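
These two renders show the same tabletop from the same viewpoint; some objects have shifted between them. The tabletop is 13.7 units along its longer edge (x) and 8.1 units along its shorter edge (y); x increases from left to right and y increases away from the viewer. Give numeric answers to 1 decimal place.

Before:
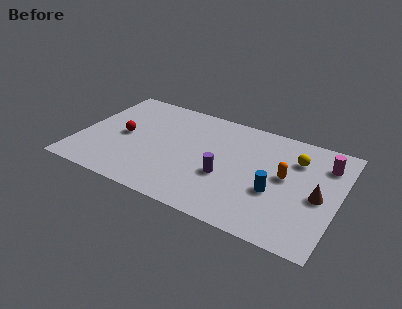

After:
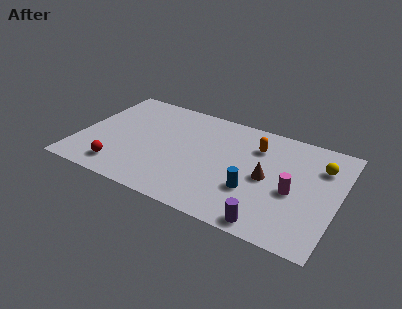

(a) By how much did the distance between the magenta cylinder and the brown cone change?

-1.0

They were about 2.5 units apart before and 1.5 after — 1.0 units closer together.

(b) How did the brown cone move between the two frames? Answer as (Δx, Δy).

(-2.7, 0.2)

From the two frames, the brown cone sits at roughly (12.7, 3.7) before and (10.0, 3.9) after.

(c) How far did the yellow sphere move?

1.3

The yellow sphere was near (11.3, 5.9) before and (12.6, 5.9) after, so it travelled √(1.3² + 0.0²) ≈ 1.3 units.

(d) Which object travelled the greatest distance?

the purple cylinder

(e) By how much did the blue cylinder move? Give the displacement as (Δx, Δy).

(-1.1, -0.4)

From the two frames, the blue cylinder sits at roughly (10.5, 3.1) before and (9.4, 2.7) after.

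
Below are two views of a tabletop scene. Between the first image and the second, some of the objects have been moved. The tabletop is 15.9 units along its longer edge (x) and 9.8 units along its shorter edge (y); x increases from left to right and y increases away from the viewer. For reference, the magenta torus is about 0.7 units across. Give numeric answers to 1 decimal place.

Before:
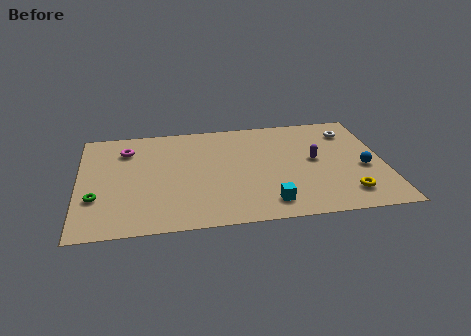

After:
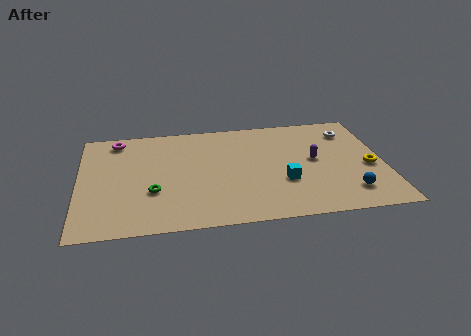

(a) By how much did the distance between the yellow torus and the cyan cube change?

+0.5

They were about 4.1 units apart before and 4.6 after — 0.5 units further apart.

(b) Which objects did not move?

the purple capsule and the white torus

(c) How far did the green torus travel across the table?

2.9

The green torus was near (0.9, 3.2) before and (3.8, 3.4) after, so it travelled √(2.9² + 0.2²) ≈ 2.9 units.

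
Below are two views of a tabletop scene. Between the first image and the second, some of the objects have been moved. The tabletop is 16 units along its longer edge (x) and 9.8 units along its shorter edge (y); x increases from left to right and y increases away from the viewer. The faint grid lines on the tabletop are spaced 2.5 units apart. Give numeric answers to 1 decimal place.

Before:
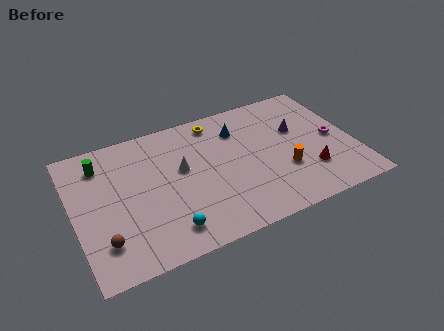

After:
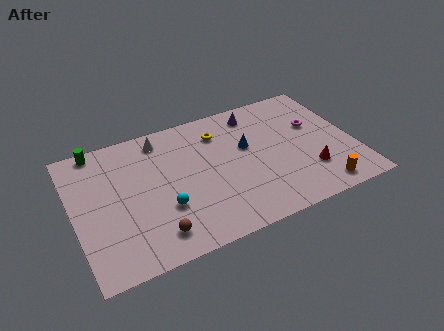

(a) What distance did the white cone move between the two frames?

2.8

From (6.2, 5.7) to (5.3, 8.4), the white cone covered √(0.9² + 2.7²) ≈ 2.8 units.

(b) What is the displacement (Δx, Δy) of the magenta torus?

(-0.9, 1.4)

From the two frames, the magenta torus sits at roughly (14.9, 4.7) before and (14.0, 6.1) after.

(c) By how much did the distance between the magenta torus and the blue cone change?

-1.9

Before: roughly 5.9 units apart; after: 4.0. That's 1.9 units closer together.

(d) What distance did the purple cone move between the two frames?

3.1

The purple cone was near (13.0, 6.1) before and (10.8, 8.3) after, so it travelled √(2.2² + 2.2²) ≈ 3.1 units.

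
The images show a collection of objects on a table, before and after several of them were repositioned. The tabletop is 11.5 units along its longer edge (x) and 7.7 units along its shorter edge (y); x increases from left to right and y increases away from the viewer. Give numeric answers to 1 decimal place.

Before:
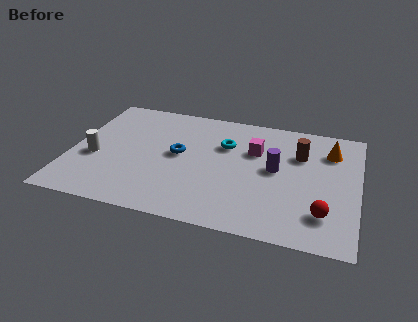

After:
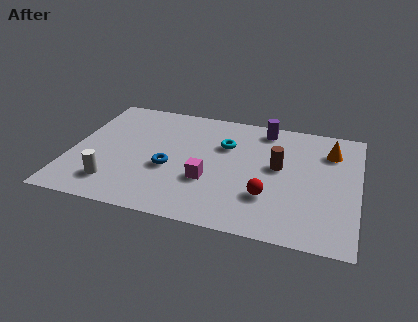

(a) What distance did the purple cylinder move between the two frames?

2.7

The purple cylinder moved from about (8.2, 4.1) to (7.6, 6.7), a distance of √(0.6² + 2.6²) ≈ 2.7.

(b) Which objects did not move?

the cyan torus and the orange cone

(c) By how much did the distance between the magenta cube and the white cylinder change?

-2.7

Before: roughly 6.6 units apart; after: 3.9. That's 2.7 units closer together.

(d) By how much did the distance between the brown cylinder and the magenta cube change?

+1.3

They were about 1.8 units apart before and 3.1 after — 1.3 units further apart.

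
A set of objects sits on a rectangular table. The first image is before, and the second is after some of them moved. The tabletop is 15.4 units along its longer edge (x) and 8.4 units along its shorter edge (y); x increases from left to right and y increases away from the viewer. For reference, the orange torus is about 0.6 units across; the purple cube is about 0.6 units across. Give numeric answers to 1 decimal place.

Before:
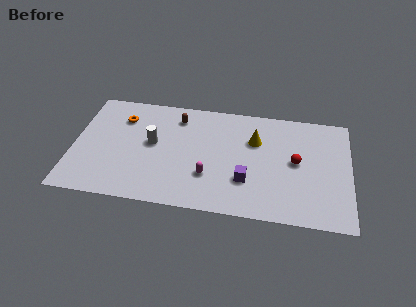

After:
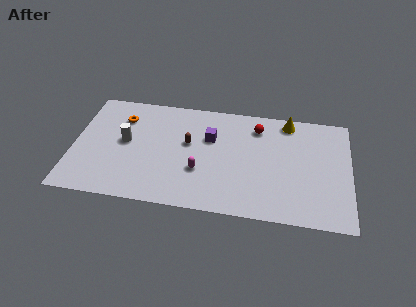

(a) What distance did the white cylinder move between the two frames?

1.5

The white cylinder moved from about (4.4, 4.6) to (2.9, 4.5), a distance of √(1.5² + 0.1²) ≈ 1.5.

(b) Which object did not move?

the orange torus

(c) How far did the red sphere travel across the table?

3.2

From (12.4, 4.4) to (10.2, 6.7), the red sphere covered √(2.2² + 2.3²) ≈ 3.2 units.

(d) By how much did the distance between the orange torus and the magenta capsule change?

-0.6

They were about 6.2 units apart before and 5.6 after — 0.6 units closer together.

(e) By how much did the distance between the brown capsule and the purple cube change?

-4.5

The distance was about 5.8 in the first image and 1.3 in the second, so they moved 4.5 units closer together.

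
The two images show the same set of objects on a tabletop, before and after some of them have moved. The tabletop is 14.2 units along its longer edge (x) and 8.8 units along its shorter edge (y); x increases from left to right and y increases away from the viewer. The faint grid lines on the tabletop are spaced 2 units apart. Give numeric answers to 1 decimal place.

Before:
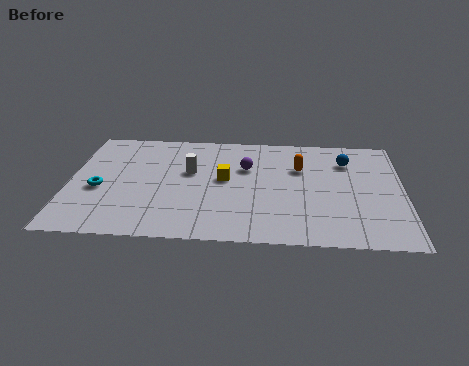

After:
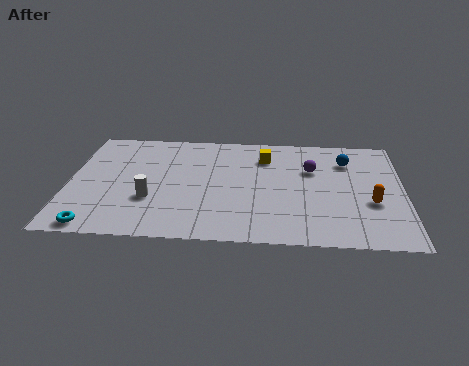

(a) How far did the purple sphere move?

2.8

From (7.5, 5.8) to (10.3, 5.8), the purple sphere covered √(2.8² + 0.0²) ≈ 2.8 units.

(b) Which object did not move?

the blue sphere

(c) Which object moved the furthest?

the orange capsule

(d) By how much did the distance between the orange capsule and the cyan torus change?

+3.0

Before: roughly 8.8 units apart; after: 11.8. That's 3.0 units further apart.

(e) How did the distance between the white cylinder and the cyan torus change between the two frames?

-1.0

Before: roughly 4.1 units apart; after: 3.1. That's 1.0 units closer together.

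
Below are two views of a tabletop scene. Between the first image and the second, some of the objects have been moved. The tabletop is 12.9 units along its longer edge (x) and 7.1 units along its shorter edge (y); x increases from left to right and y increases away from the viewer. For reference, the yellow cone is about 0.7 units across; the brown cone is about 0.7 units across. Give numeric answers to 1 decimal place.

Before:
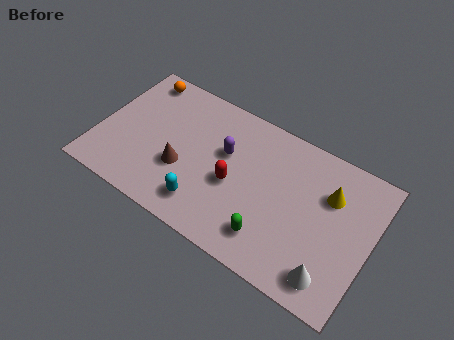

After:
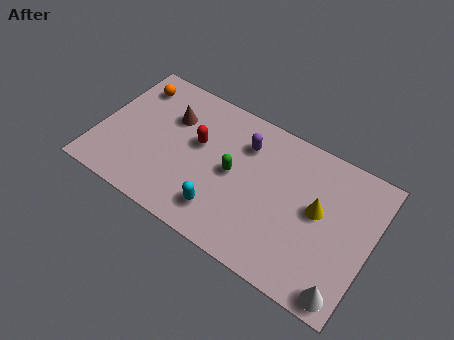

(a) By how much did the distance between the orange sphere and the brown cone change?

-2.3

Before: roughly 4.5 units apart; after: 2.2. That's 2.3 units closer together.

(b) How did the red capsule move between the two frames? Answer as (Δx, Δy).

(-1.9, 1.1)

The red capsule started near (6.5, 3.1) and ended near (4.6, 4.2).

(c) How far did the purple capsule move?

1.2

The purple capsule moved from about (5.9, 4.4) to (6.7, 5.3), a distance of √(0.8² + 0.9²) ≈ 1.2.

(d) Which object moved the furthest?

the green capsule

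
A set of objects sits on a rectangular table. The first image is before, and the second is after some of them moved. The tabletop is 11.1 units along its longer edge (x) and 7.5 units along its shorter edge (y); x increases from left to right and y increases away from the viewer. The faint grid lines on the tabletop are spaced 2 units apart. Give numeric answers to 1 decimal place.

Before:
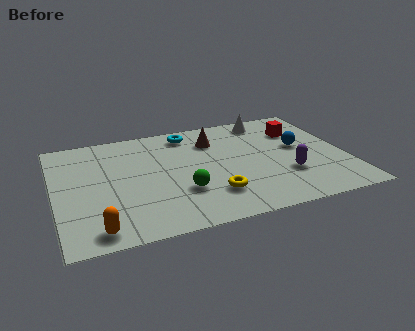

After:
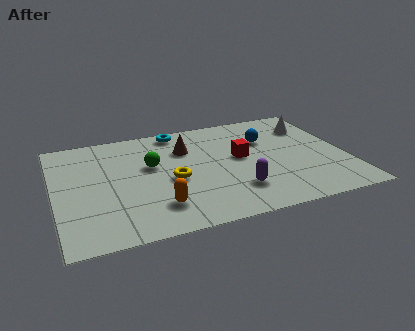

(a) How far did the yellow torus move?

2.0

The yellow torus was near (5.8, 1.9) before and (4.4, 3.3) after, so it travelled √(1.4² + 1.4²) ≈ 2.0 units.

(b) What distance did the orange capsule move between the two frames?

2.4

The orange capsule moved from about (1.4, 0.9) to (3.7, 1.7), a distance of √(2.3² + 0.8²) ≈ 2.4.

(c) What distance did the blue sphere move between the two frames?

1.5

From (9.4, 4.2) to (8.2, 5.1), the blue sphere covered √(1.2² + 0.9²) ≈ 1.5 units.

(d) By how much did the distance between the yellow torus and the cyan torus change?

-1.1

They were about 4.5 units apart before and 3.4 after — 1.1 units closer together.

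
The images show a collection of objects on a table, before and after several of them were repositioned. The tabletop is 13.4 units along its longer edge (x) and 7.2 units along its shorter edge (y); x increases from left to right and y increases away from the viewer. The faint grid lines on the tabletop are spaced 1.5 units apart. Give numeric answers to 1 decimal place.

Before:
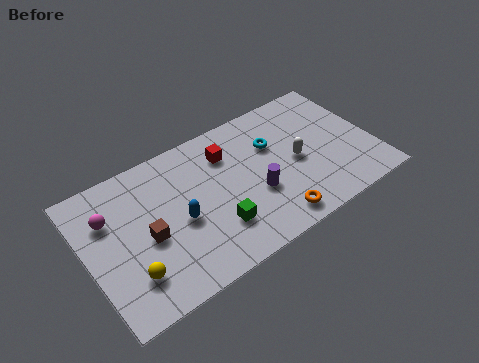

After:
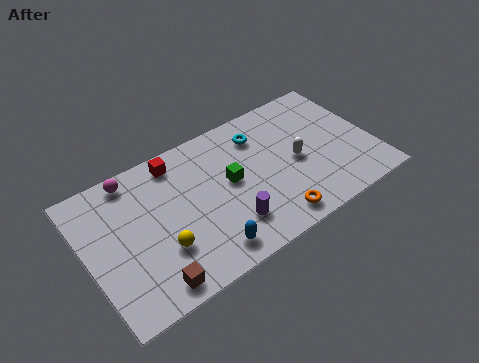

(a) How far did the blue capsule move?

2.3

From (4.2, 3.2) to (5.1, 1.1), the blue capsule covered √(0.9² + 2.1²) ≈ 2.3 units.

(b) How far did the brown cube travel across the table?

2.3

The brown cube moved from about (2.7, 3.2) to (2.5, 0.9), a distance of √(0.2² + 2.3²) ≈ 2.3.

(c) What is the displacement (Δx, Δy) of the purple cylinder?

(-1.4, -0.9)

The purple cylinder was at about (7.7, 2.7) and moved to about (6.3, 1.8).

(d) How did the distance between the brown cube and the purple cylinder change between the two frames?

-1.1

The distance was about 5.0 in the first image and 3.9 in the second, so they moved 1.1 units closer together.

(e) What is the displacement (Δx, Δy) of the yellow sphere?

(1.5, 0.5)

The yellow sphere was at about (1.7, 1.8) and moved to about (3.2, 2.3).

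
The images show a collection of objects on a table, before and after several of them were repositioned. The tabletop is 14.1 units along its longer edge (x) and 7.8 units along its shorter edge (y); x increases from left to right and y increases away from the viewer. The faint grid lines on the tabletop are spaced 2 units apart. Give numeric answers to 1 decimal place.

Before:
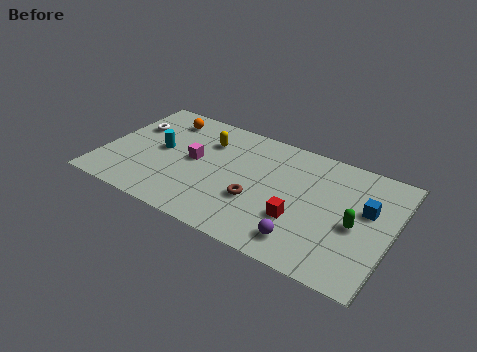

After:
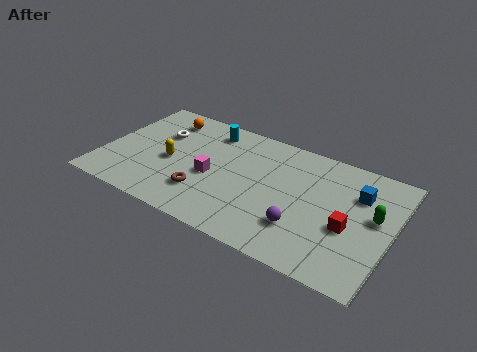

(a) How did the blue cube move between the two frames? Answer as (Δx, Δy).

(-0.5, 0.8)

The blue cube started near (12.8, 4.7) and ended near (12.3, 5.5).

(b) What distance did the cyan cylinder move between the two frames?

3.2

From (2.7, 4.1) to (4.8, 6.5), the cyan cylinder covered √(2.1² + 2.4²) ≈ 3.2 units.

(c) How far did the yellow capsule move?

2.7

From (4.8, 5.7) to (3.3, 3.5), the yellow capsule covered √(1.5² + 2.2²) ≈ 2.7 units.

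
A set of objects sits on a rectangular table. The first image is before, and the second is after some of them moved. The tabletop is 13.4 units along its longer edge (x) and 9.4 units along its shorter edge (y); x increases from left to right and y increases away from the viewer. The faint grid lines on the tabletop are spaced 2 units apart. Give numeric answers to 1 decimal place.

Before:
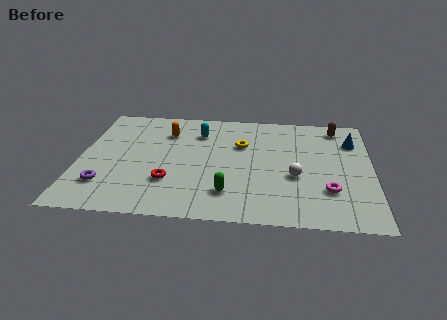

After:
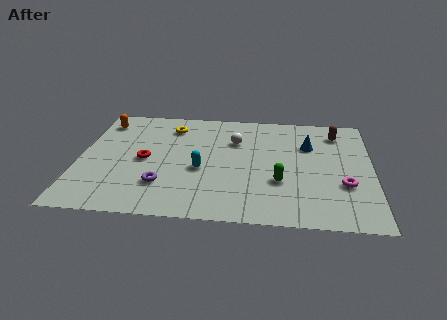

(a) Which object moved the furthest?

the white sphere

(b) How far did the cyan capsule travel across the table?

3.2

The cyan capsule moved from about (5.4, 7.1) to (5.6, 3.9), a distance of √(0.2² + 3.2²) ≈ 3.2.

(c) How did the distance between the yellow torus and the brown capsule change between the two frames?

+2.9

They were about 4.8 units apart before and 7.7 after — 2.9 units further apart.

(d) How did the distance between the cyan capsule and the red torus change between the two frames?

-1.8

Before: roughly 4.5 units apart; after: 2.7. That's 1.8 units closer together.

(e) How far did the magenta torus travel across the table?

0.9

The magenta torus was near (11.4, 2.7) before and (12.1, 3.2) after, so it travelled √(0.7² + 0.5²) ≈ 0.9 units.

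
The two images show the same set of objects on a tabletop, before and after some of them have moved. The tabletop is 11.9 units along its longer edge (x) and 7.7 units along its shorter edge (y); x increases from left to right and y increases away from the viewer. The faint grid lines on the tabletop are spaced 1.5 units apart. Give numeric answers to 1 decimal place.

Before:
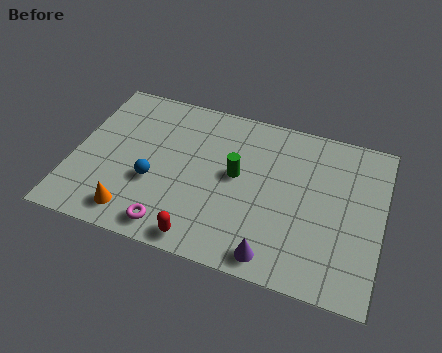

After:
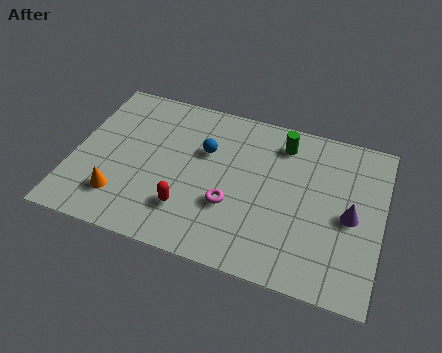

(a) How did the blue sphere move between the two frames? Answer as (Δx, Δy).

(1.8, 2.1)

The blue sphere was at about (3.2, 2.9) and moved to about (5.0, 5.0).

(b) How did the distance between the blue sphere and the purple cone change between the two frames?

+0.7

Before: roughly 5.2 units apart; after: 5.9. That's 0.7 units further apart.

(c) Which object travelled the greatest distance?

the purple cone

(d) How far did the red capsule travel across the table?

1.4

The red capsule moved from about (5.3, 0.8) to (4.6, 2.0), a distance of √(0.7² + 1.2²) ≈ 1.4.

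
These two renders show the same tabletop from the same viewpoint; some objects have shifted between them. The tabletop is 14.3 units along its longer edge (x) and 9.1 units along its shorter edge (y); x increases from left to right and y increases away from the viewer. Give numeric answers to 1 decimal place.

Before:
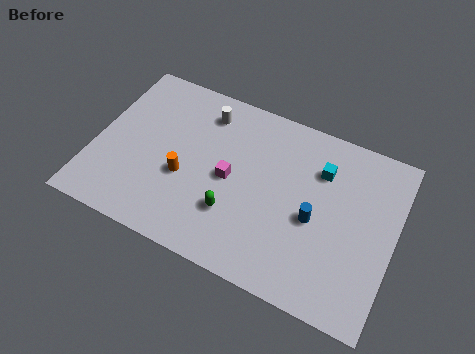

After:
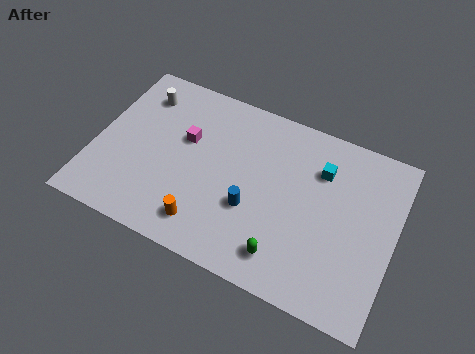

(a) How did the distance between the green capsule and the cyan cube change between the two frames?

-0.3

Before: roughly 5.4 units apart; after: 5.1. That's 0.3 units closer together.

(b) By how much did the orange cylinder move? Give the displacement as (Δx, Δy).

(1.3, -2.0)

The orange cylinder started near (4.4, 3.6) and ended near (5.7, 1.6).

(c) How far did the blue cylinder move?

3.0

The blue cylinder moved from about (10.6, 4.0) to (7.7, 3.3), a distance of √(2.9² + 0.7²) ≈ 3.0.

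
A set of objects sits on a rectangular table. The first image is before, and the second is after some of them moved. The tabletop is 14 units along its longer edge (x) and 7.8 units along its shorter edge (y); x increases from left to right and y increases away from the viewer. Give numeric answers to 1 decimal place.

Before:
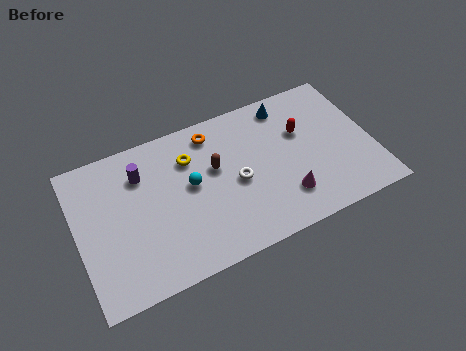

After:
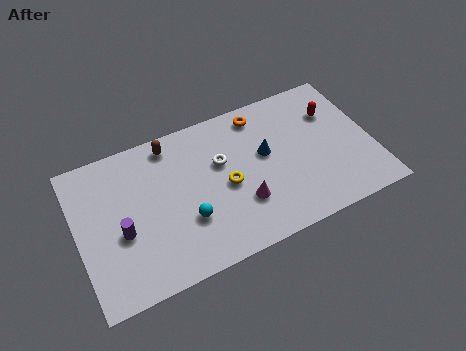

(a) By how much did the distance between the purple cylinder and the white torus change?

+0.4

They were about 4.8 units apart before and 5.2 after — 0.4 units further apart.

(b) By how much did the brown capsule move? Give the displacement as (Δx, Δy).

(-1.9, 2.1)

The brown capsule started near (6.6, 4.7) and ended near (4.7, 6.8).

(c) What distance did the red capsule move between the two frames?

1.7

The red capsule moved from about (10.8, 5.0) to (12.4, 5.5), a distance of √(1.6² + 0.5²) ≈ 1.7.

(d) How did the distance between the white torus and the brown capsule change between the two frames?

+1.5

The distance was about 1.4 in the first image and 2.9 in the second, so they moved 1.5 units further apart.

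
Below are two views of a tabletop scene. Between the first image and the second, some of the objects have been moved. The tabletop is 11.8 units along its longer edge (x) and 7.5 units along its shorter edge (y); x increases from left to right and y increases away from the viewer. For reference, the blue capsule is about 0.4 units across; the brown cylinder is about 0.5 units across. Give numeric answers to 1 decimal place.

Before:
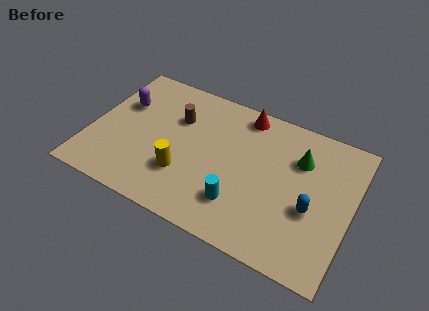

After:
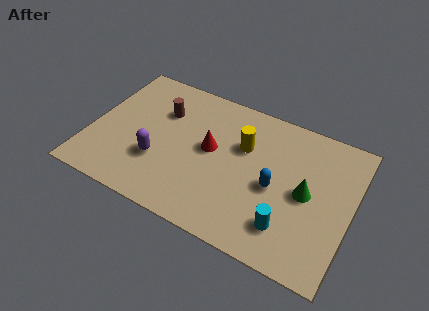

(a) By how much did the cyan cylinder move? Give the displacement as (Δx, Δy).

(2.2, -0.2)

The cyan cylinder was at about (7.0, 1.9) and moved to about (9.2, 1.7).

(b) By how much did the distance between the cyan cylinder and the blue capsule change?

-1.4

They were about 3.3 units apart before and 1.9 after — 1.4 units closer together.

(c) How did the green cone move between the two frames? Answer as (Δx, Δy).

(0.5, -1.6)

The green cone was at about (9.3, 5.3) and moved to about (9.8, 3.7).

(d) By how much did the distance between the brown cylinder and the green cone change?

+1.4

They were about 5.6 units apart before and 7.0 after — 1.4 units further apart.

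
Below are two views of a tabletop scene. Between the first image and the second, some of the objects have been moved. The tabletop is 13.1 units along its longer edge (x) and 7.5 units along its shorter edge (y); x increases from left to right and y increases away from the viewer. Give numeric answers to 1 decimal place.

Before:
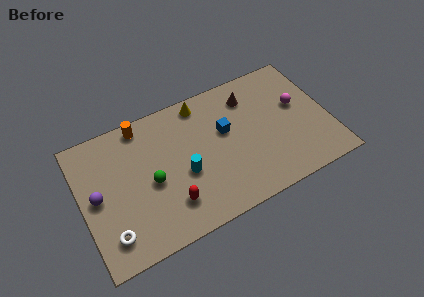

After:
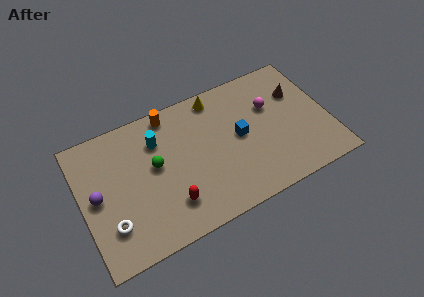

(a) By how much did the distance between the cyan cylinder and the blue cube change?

+1.7

The distance was about 2.8 in the first image and 4.5 in the second, so they moved 1.7 units further apart.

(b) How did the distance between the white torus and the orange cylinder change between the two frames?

+0.3

Before: roughly 5.7 units apart; after: 6.0. That's 0.3 units further apart.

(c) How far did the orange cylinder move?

1.5

The orange cylinder was near (3.5, 6.7) before and (5.0, 6.7) after, so it travelled √(1.5² + 0.0²) ≈ 1.5 units.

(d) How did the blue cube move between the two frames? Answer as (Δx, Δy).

(0.7, -0.6)

From the two frames, the blue cube sits at roughly (7.7, 4.5) before and (8.4, 3.9) after.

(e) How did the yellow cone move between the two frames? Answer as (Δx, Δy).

(0.8, 0.0)

The yellow cone started near (6.7, 6.6) and ended near (7.5, 6.6).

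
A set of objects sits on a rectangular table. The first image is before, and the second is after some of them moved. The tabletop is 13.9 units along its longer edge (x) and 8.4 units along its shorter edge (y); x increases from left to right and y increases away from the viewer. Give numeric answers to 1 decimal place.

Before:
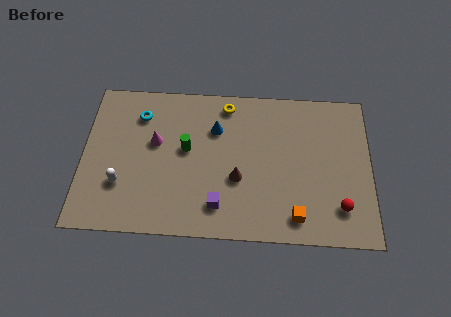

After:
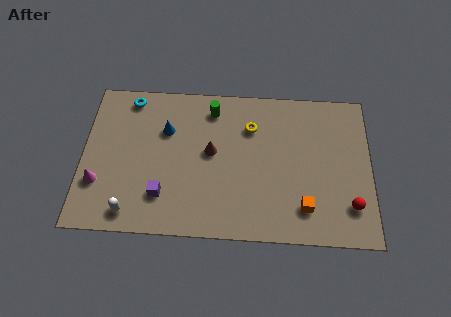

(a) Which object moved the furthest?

the magenta cone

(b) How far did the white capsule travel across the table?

1.6

The white capsule moved from about (1.9, 2.6) to (2.4, 1.1), a distance of √(0.5² + 1.5²) ≈ 1.6.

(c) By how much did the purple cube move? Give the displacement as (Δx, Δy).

(-2.7, 0.4)

The purple cube started near (6.6, 1.7) and ended near (3.9, 2.1).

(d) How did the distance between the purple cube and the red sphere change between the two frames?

+3.2

Before: roughly 5.8 units apart; after: 9.0. That's 3.2 units further apart.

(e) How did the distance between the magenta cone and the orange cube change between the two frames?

+2.2

They were about 7.7 units apart before and 9.9 after — 2.2 units further apart.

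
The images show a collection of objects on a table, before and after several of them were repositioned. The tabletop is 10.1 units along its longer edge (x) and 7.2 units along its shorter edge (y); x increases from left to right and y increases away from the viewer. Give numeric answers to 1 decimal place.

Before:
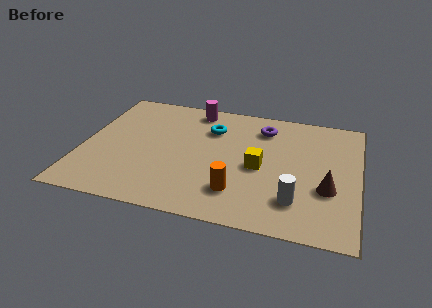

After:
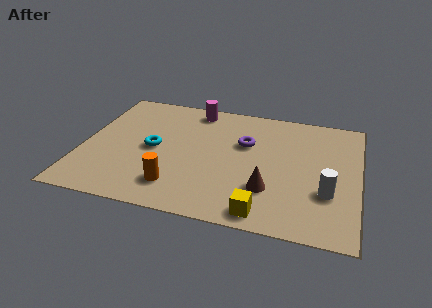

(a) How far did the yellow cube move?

2.5

The yellow cube was near (6.5, 3.3) before and (6.8, 0.8) after, so it travelled √(0.3² + 2.5²) ≈ 2.5 units.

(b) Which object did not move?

the magenta cylinder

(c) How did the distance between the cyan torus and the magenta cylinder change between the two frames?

+1.8

Before: roughly 1.3 units apart; after: 3.1. That's 1.8 units further apart.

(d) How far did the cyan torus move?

2.6

The cyan torus moved from about (4.6, 5.2) to (2.6, 3.5), a distance of √(2.0² + 1.7²) ≈ 2.6.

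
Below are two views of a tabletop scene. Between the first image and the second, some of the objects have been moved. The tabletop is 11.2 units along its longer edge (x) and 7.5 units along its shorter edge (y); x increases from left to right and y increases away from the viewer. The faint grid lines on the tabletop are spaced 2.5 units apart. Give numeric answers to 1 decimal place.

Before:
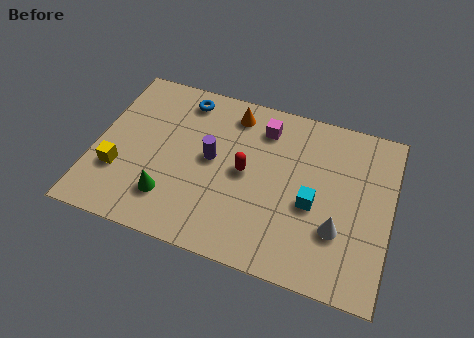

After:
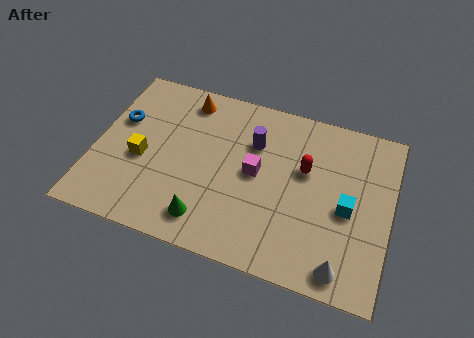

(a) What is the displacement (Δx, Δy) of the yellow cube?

(0.8, 0.8)

The yellow cube started near (1.0, 2.4) and ended near (1.8, 3.2).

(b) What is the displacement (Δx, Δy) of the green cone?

(1.5, -0.5)

The green cone started near (3.0, 1.8) and ended near (4.5, 1.3).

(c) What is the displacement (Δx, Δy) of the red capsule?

(2.2, 0.8)

From the two frames, the red capsule sits at roughly (5.7, 3.8) before and (7.9, 4.6) after.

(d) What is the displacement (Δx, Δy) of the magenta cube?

(-0.1, -2.1)

From the two frames, the magenta cube sits at roughly (6.2, 6.0) before and (6.1, 3.9) after.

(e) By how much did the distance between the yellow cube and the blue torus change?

-2.7

The distance was about 4.5 in the first image and 1.8 in the second, so they moved 2.7 units closer together.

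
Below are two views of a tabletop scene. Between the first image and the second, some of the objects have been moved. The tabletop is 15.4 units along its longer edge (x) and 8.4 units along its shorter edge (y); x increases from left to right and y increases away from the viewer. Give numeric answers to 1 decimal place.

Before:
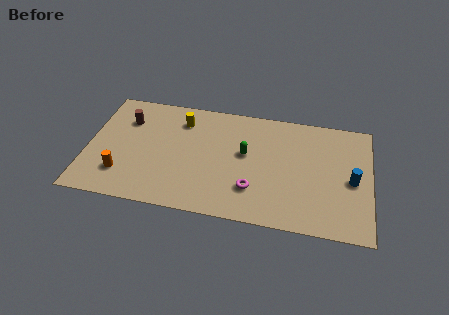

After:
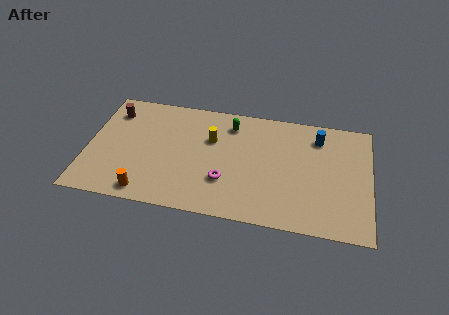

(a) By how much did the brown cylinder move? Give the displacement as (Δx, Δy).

(-0.8, 0.5)

The brown cylinder started near (2.0, 6.1) and ended near (1.2, 6.6).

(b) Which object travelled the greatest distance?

the blue cylinder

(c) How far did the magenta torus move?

1.5

The magenta torus was near (9.1, 2.3) before and (7.6, 2.6) after, so it travelled √(1.5² + 0.3²) ≈ 1.5 units.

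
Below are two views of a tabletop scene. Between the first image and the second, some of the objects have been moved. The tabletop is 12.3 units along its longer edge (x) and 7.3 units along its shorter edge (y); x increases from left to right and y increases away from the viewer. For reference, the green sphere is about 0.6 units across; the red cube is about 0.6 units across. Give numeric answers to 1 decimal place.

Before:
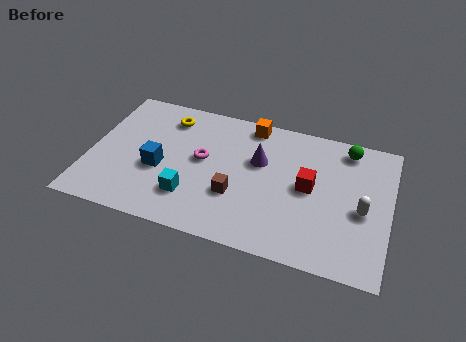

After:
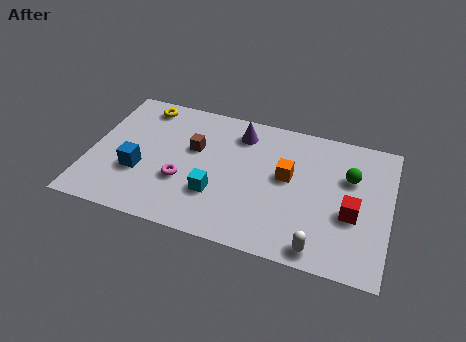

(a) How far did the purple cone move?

1.6

The purple cone moved from about (6.9, 4.6) to (6.0, 5.9), a distance of √(0.9² + 1.3²) ≈ 1.6.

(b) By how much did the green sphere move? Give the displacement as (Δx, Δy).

(0.2, -1.5)

The green sphere started near (10.4, 6.3) and ended near (10.6, 4.8).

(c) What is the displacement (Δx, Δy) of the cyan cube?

(1.0, 0.4)

The cyan cube started near (4.3, 1.9) and ended near (5.3, 2.3).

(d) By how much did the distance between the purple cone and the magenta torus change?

+1.5

Before: roughly 2.4 units apart; after: 3.9. That's 1.5 units further apart.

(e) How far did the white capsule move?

2.9

The white capsule was near (11.2, 3.2) before and (9.6, 0.8) after, so it travelled √(1.6² + 2.4²) ≈ 2.9 units.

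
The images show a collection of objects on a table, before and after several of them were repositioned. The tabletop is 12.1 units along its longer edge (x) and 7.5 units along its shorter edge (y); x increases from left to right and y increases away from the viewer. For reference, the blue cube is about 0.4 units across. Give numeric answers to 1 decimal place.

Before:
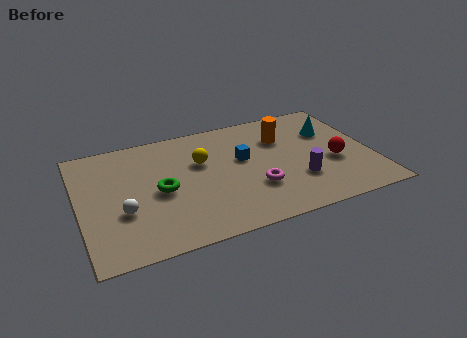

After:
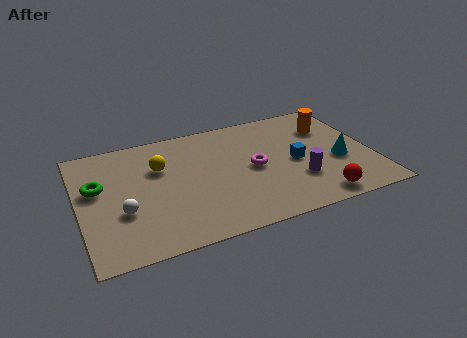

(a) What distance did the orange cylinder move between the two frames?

2.0

From (8.6, 5.3) to (10.6, 5.4), the orange cylinder covered √(2.0² + 0.1²) ≈ 2.0 units.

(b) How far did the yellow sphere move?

1.7

From (5.1, 4.8) to (3.4, 5.0), the yellow sphere covered √(1.7² + 0.2²) ≈ 1.7 units.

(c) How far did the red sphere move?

2.3

The red sphere moved from about (10.5, 3.0) to (9.5, 0.9), a distance of √(1.0² + 2.1²) ≈ 2.3.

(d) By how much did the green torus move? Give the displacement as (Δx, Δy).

(-2.5, 1.0)

The green torus was at about (3.3, 3.5) and moved to about (0.8, 4.5).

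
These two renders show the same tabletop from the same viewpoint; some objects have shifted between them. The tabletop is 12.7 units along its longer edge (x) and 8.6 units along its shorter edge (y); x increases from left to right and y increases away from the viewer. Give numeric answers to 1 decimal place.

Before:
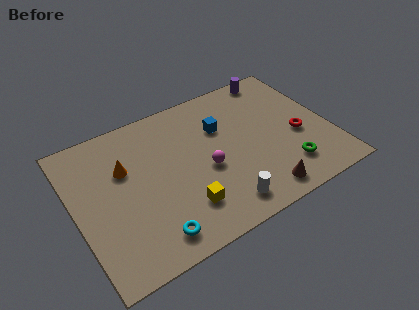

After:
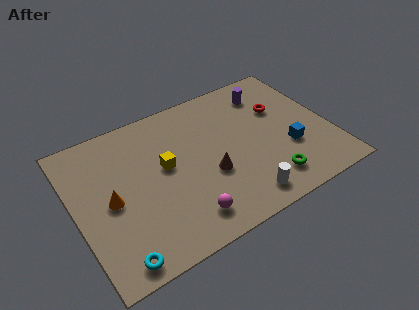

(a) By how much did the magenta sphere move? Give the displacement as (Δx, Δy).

(-1.4, -2.2)

The magenta sphere was at about (6.4, 3.7) and moved to about (5.0, 1.5).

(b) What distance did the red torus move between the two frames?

2.1

The red torus moved from about (11.1, 3.6) to (10.5, 5.6), a distance of √(0.6² + 2.0²) ≈ 2.1.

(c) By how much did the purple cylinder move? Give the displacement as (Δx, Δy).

(-0.6, -0.9)

From the two frames, the purple cylinder sits at roughly (10.7, 7.8) before and (10.1, 6.9) after.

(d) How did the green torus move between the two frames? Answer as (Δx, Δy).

(-1.0, -0.3)

The green torus started near (10.2, 1.9) and ended near (9.2, 1.6).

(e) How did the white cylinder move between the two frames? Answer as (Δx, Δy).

(1.0, -0.1)

The white cylinder started near (6.8, 1.3) and ended near (7.8, 1.2).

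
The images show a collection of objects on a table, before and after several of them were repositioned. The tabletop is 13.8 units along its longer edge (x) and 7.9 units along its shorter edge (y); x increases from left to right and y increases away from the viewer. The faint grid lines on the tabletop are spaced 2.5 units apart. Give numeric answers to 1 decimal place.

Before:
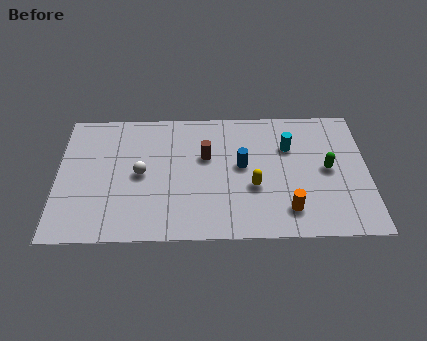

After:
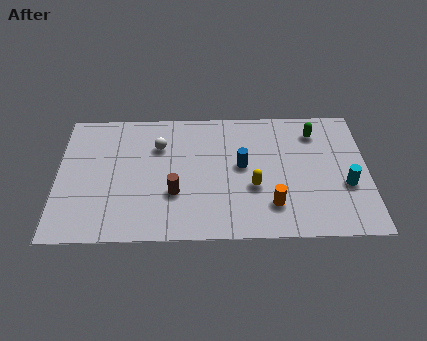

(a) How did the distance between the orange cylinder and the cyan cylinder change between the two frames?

-0.3

Before: roughly 3.8 units apart; after: 3.5. That's 0.3 units closer together.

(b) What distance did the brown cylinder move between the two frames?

2.6

From (6.6, 4.9) to (5.2, 2.7), the brown cylinder covered √(1.4² + 2.2²) ≈ 2.6 units.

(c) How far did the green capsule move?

2.4

The green capsule was near (12.0, 4.0) before and (11.5, 6.3) after, so it travelled √(0.5² + 2.3²) ≈ 2.4 units.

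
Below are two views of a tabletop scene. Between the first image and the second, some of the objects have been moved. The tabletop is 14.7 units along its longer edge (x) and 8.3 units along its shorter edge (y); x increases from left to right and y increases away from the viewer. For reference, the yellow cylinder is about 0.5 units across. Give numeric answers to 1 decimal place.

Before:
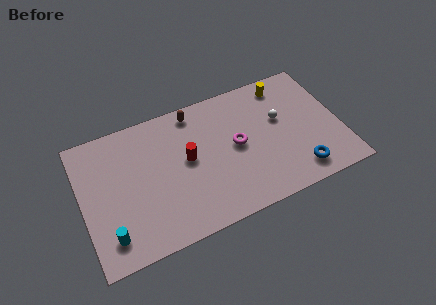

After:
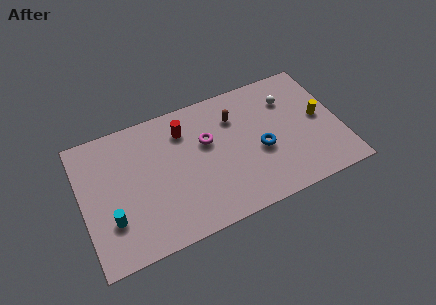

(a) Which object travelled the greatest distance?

the yellow cylinder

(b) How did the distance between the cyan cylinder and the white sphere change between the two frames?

+0.4

They were about 10.7 units apart before and 11.1 after — 0.4 units further apart.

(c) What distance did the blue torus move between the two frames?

2.8

From (12.0, 1.4) to (10.1, 3.5), the blue torus covered √(1.9² + 2.1²) ≈ 2.8 units.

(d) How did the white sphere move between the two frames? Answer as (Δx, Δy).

(0.6, 1.1)

The white sphere started near (11.4, 5.0) and ended near (12.0, 6.1).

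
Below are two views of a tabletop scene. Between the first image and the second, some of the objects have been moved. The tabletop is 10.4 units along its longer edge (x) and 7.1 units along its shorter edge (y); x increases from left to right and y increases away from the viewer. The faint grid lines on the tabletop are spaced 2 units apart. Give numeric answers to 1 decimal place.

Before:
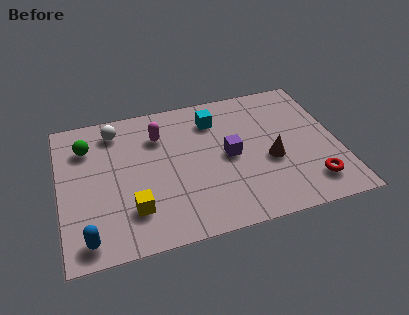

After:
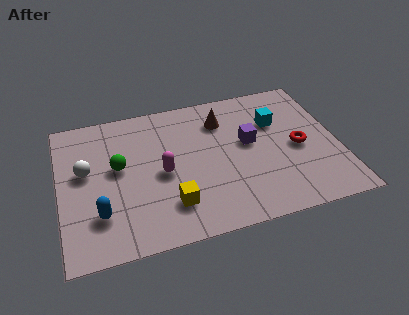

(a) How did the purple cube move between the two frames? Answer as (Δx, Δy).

(0.8, 0.5)

From the two frames, the purple cube sits at roughly (6.3, 3.5) before and (7.1, 4.0) after.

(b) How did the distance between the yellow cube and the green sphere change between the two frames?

-0.9

They were about 3.8 units apart before and 2.9 after — 0.9 units closer together.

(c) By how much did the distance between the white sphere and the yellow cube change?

-0.3

They were about 4.1 units apart before and 3.8 after — 0.3 units closer together.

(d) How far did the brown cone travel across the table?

3.0

The brown cone moved from about (7.8, 2.9) to (6.2, 5.4), a distance of √(1.6² + 2.5²) ≈ 3.0.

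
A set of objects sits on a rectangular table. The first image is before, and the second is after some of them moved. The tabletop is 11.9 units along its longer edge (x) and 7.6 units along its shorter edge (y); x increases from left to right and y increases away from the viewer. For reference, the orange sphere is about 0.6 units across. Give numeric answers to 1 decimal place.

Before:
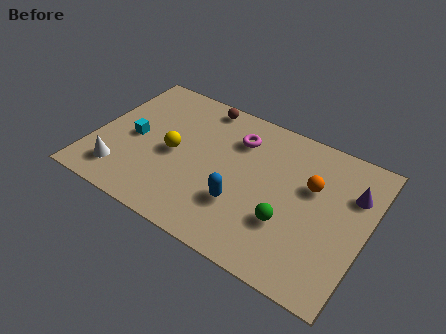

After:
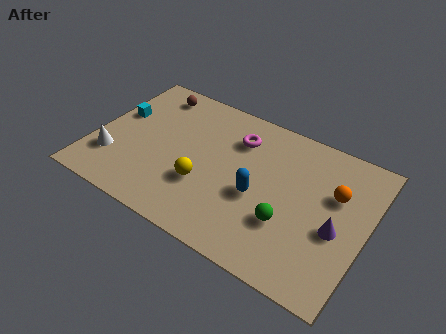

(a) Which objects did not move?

the green sphere and the magenta torus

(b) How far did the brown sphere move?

2.2

The brown sphere was near (4.2, 6.8) before and (2.0, 6.5) after, so it travelled √(2.2² + 0.3²) ≈ 2.2 units.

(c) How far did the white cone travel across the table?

0.8

From (1.5, 1.5) to (1.0, 2.1), the white cone covered √(0.5² + 0.6²) ≈ 0.8 units.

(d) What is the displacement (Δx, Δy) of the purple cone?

(-0.4, -2.1)

The purple cone started near (11.1, 5.3) and ended near (10.7, 3.2).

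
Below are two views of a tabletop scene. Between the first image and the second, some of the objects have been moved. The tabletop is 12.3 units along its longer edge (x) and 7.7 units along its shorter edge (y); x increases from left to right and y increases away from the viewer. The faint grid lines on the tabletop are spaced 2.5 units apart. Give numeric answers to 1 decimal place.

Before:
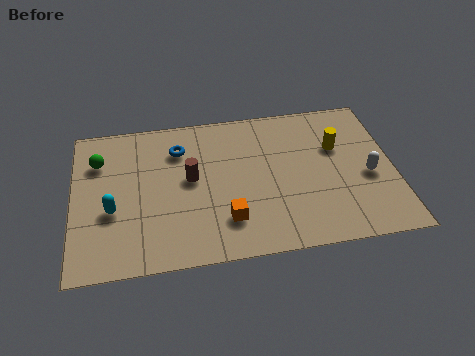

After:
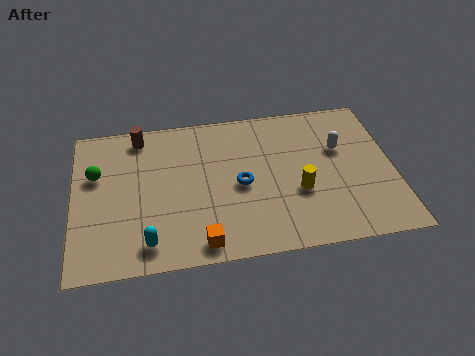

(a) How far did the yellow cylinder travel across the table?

2.6

The yellow cylinder was near (10.2, 5.0) before and (8.6, 2.9) after, so it travelled √(1.6² + 2.1²) ≈ 2.6 units.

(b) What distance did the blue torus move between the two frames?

3.2

The blue torus moved from about (4.1, 5.8) to (6.4, 3.6), a distance of √(2.3² + 2.2²) ≈ 3.2.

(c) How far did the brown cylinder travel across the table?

3.1

From (4.5, 4.2) to (2.6, 6.7), the brown cylinder covered √(1.9² + 2.5²) ≈ 3.1 units.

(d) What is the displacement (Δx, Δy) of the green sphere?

(-0.1, -0.7)

The green sphere was at about (1.0, 5.6) and moved to about (0.9, 4.9).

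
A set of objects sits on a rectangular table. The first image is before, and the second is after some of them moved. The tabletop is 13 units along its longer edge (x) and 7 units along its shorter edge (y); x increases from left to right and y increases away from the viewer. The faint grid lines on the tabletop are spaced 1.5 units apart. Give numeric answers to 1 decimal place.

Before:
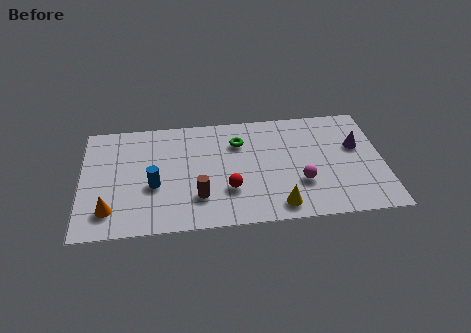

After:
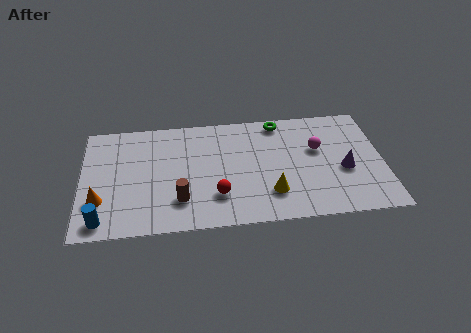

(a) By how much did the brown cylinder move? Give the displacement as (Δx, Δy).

(-0.8, -0.1)

The brown cylinder started near (5.0, 1.9) and ended near (4.2, 1.8).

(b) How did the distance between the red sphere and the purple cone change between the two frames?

-0.4

They were about 6.0 units apart before and 5.6 after — 0.4 units closer together.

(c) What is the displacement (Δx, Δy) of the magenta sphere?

(0.8, 2.0)

From the two frames, the magenta sphere sits at roughly (9.4, 2.3) before and (10.2, 4.3) after.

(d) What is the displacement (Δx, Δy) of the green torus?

(1.8, 1.1)

From the two frames, the green torus sits at roughly (6.8, 5.1) before and (8.6, 6.2) after.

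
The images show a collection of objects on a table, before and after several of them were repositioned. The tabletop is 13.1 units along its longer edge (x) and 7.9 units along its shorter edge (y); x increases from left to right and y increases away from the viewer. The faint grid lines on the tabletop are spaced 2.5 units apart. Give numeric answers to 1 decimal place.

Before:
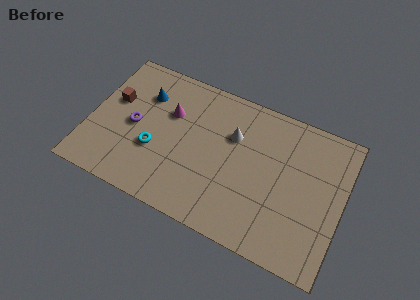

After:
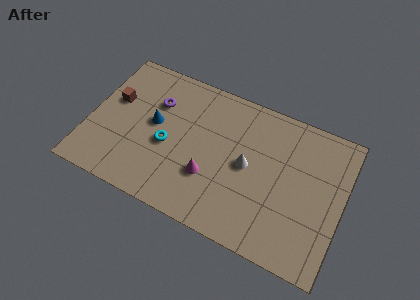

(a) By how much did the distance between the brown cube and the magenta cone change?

+2.8

They were about 2.9 units apart before and 5.7 after — 2.8 units further apart.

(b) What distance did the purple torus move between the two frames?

1.9

The purple torus was near (2.3, 3.8) before and (3.2, 5.5) after, so it travelled √(0.9² + 1.7²) ≈ 1.9 units.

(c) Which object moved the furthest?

the magenta cone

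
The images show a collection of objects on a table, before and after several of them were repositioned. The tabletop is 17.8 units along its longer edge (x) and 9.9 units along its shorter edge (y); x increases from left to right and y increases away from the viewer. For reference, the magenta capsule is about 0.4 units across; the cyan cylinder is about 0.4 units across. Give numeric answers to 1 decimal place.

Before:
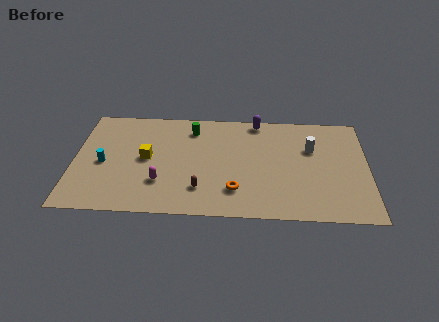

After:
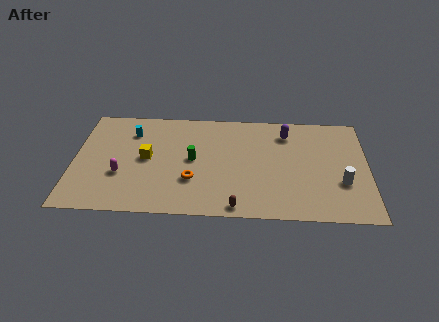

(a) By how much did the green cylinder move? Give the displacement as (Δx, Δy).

(0.1, -2.9)

The green cylinder was at about (7.1, 8.0) and moved to about (7.2, 5.1).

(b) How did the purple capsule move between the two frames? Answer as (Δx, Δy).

(1.8, -1.1)

The purple capsule was at about (11.1, 9.0) and moved to about (12.9, 7.9).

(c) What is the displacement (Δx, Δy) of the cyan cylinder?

(1.6, 3.0)

The cyan cylinder started near (1.8, 4.5) and ended near (3.4, 7.5).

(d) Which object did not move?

the yellow cube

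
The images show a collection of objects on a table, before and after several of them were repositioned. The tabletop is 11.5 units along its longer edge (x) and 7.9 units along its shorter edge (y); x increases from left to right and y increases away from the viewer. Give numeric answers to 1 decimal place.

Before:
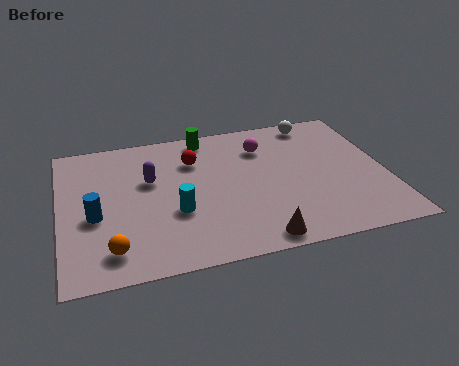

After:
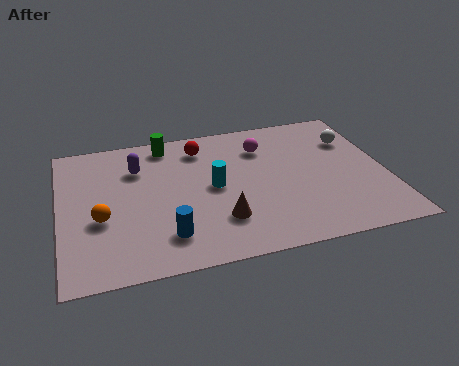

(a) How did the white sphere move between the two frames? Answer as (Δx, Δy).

(1.2, -1.4)

The white sphere was at about (9.3, 7.0) and moved to about (10.5, 5.6).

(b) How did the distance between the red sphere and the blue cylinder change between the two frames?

+0.6

They were about 4.3 units apart before and 4.9 after — 0.6 units further apart.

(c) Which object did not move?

the magenta sphere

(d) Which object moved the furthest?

the blue cylinder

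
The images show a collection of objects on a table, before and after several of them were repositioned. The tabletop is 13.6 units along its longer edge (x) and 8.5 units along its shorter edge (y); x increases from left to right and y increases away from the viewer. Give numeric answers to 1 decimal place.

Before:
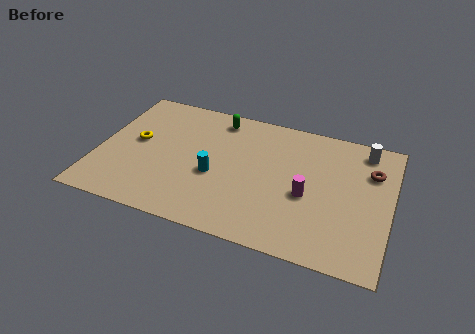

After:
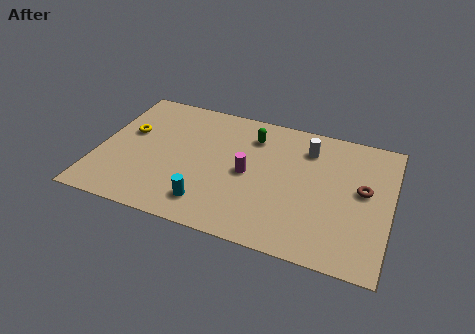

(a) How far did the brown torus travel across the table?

1.3

From (12.6, 6.0) to (12.3, 4.7), the brown torus covered √(0.3² + 1.3²) ≈ 1.3 units.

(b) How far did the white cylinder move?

2.7

From (12.2, 7.3) to (9.6, 6.6), the white cylinder covered √(2.6² + 0.7²) ≈ 2.7 units.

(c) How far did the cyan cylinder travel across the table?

1.9

The cyan cylinder was near (5.5, 3.5) before and (5.4, 1.6) after, so it travelled √(0.1² + 1.9²) ≈ 1.9 units.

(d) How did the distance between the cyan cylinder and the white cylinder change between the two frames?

-1.2

Before: roughly 7.7 units apart; after: 6.5. That's 1.2 units closer together.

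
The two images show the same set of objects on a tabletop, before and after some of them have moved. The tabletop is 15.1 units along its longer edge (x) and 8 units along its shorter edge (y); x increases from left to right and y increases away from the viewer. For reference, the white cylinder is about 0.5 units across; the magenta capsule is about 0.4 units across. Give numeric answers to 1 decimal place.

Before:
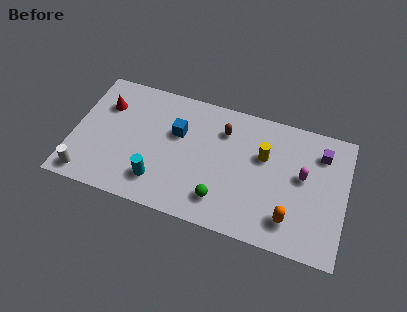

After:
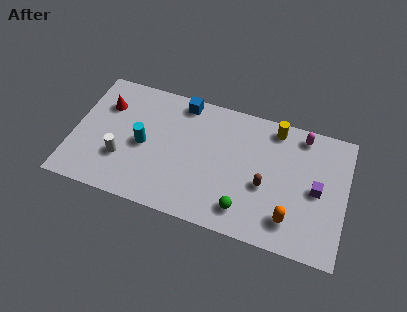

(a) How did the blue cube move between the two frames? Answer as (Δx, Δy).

(0.1, 2.0)

From the two frames, the blue cube sits at roughly (5.7, 5.1) before and (5.8, 7.1) after.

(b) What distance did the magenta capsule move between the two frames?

2.5

The magenta capsule was near (12.7, 4.5) before and (12.5, 7.0) after, so it travelled √(0.2² + 2.5²) ≈ 2.5 units.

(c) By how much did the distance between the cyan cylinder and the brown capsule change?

+1.5

Before: roughly 5.3 units apart; after: 6.8. That's 1.5 units further apart.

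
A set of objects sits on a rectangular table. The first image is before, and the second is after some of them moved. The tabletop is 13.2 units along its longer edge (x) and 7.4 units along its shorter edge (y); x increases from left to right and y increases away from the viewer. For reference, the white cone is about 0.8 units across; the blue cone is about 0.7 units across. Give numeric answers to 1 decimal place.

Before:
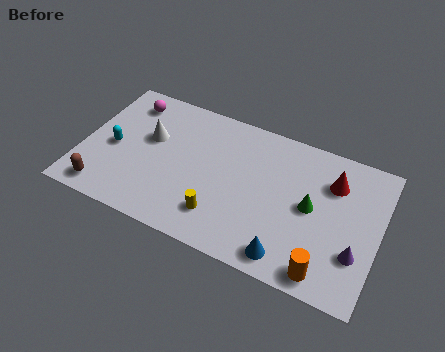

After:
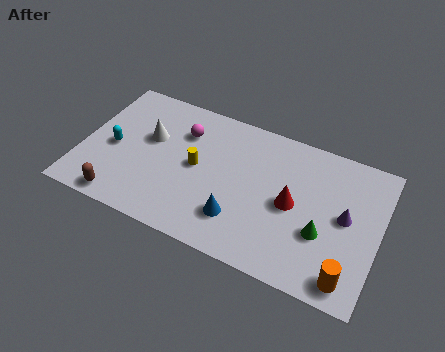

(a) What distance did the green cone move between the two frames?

1.3

The green cone was near (10.2, 3.8) before and (10.8, 2.7) after, so it travelled √(0.6² + 1.1²) ≈ 1.3 units.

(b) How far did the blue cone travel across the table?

2.5

The blue cone was near (9.5, 1.0) before and (7.2, 1.9) after, so it travelled √(2.3² + 0.9²) ≈ 2.5 units.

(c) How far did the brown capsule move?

0.8

The brown capsule was near (1.3, 1.0) before and (2.1, 0.8) after, so it travelled √(0.8² + 0.2²) ≈ 0.8 units.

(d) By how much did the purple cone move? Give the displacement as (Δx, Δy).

(-0.6, 1.6)

From the two frames, the purple cone sits at roughly (12.3, 2.3) before and (11.7, 3.9) after.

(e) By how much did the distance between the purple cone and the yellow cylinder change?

+0.7

Before: roughly 5.9 units apart; after: 6.6. That's 0.7 units further apart.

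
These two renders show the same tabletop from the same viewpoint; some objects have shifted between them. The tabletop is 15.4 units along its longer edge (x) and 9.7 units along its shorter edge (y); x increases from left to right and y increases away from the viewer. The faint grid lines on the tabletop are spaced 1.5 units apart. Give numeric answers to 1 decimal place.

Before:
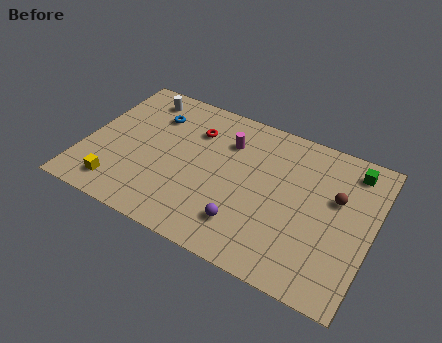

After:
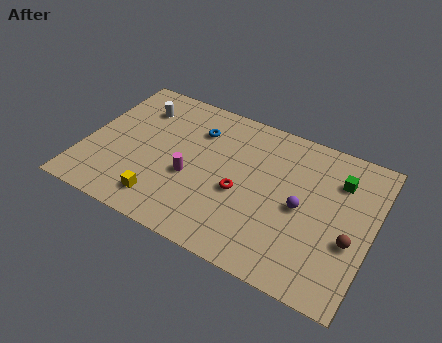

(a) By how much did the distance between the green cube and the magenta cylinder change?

+1.6

They were about 6.7 units apart before and 8.3 after — 1.6 units further apart.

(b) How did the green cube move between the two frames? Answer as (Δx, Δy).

(-0.6, -1.0)

The green cube started near (14.0, 8.2) and ended near (13.4, 7.2).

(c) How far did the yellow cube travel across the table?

2.4

From (2.2, 1.6) to (4.6, 1.7), the yellow cube covered √(2.4² + 0.1²) ≈ 2.4 units.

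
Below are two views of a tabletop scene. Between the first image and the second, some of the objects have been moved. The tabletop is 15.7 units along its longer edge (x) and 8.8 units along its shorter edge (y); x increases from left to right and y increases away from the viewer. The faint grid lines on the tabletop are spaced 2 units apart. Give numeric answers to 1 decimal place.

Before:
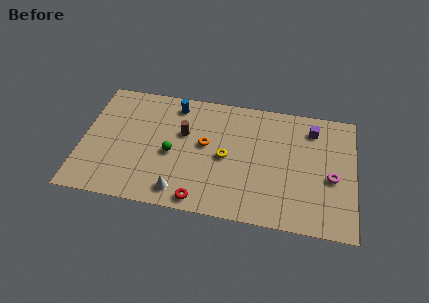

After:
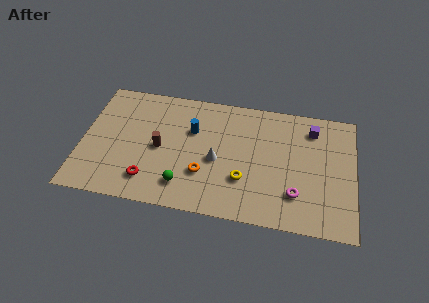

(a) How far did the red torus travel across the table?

3.1

The red torus moved from about (7.0, 0.9) to (4.0, 1.8), a distance of √(3.0² + 0.9²) ≈ 3.1.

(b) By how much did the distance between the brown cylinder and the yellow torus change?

+2.3

The distance was about 2.8 in the first image and 5.1 in the second, so they moved 2.3 units further apart.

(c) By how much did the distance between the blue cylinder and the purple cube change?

-1.0

The distance was about 8.0 in the first image and 7.0 in the second, so they moved 1.0 units closer together.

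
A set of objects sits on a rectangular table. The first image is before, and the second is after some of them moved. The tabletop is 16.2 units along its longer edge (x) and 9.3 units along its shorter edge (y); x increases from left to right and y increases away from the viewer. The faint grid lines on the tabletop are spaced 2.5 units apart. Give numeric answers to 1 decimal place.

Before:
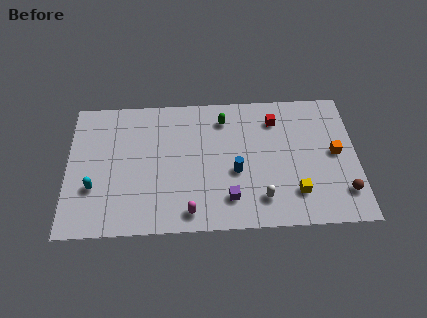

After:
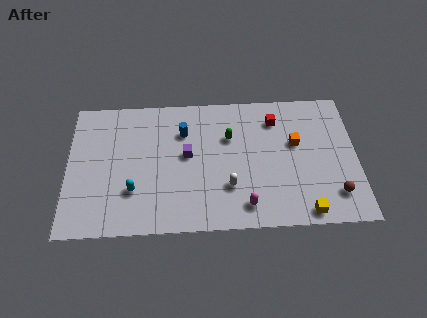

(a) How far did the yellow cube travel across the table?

1.4

The yellow cube moved from about (12.7, 2.2) to (13.2, 0.9), a distance of √(0.5² + 1.3²) ≈ 1.4.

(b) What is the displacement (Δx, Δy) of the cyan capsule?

(2.2, -0.3)

The cyan capsule started near (1.5, 3.1) and ended near (3.7, 2.8).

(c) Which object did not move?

the red cube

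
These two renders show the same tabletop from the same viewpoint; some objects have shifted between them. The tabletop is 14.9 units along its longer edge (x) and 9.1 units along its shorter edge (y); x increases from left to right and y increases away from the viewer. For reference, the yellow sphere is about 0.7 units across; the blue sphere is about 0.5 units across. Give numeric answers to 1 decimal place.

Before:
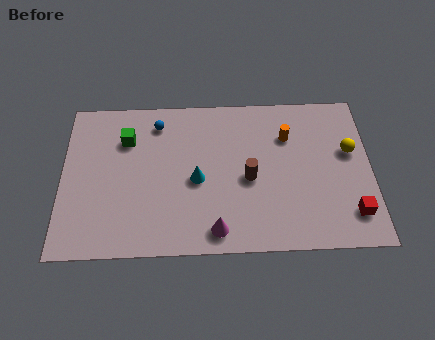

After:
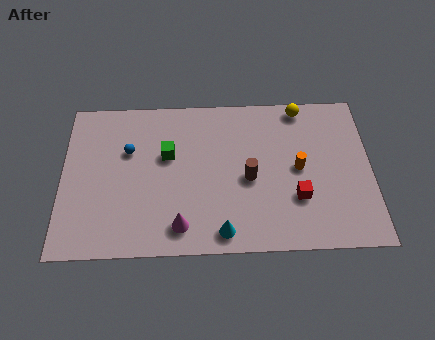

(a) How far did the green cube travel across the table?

2.2

From (3.1, 6.6) to (5.1, 5.6), the green cube covered √(2.0² + 1.0²) ≈ 2.2 units.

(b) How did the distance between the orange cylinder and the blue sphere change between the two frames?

+1.9

Before: roughly 6.4 units apart; after: 8.3. That's 1.9 units further apart.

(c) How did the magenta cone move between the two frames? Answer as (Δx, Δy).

(-1.7, 0.3)

From the two frames, the magenta cone sits at roughly (7.4, 1.2) before and (5.7, 1.5) after.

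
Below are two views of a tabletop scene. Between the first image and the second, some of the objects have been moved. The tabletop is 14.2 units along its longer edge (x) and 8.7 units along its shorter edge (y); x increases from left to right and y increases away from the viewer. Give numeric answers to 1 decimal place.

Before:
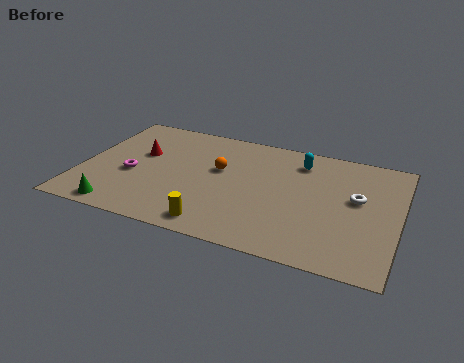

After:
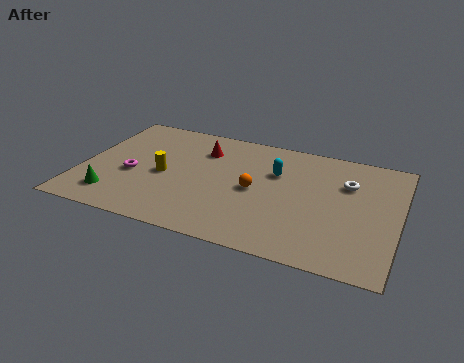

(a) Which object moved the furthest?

the yellow cylinder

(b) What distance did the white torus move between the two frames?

1.1

From (12.3, 5.0) to (11.8, 6.0), the white torus covered √(0.5² + 1.0²) ≈ 1.1 units.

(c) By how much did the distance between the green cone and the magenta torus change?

-0.7

They were about 2.7 units apart before and 2.0 after — 0.7 units closer together.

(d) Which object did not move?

the magenta torus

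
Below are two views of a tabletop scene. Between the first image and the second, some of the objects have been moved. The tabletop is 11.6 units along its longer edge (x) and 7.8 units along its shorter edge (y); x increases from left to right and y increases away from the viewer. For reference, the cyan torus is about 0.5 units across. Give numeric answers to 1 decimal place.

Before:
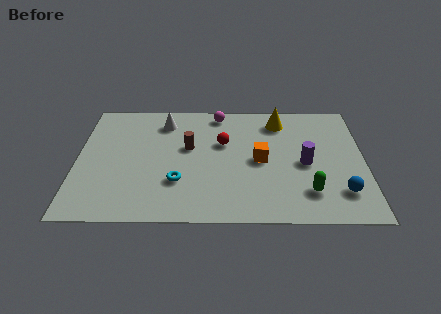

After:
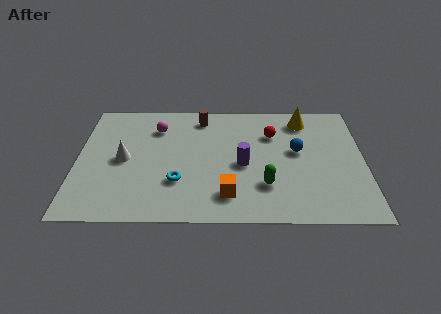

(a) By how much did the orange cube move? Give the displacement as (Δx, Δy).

(-1.3, -2.2)

From the two frames, the orange cube sits at roughly (7.4, 3.8) before and (6.1, 1.6) after.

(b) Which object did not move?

the cyan torus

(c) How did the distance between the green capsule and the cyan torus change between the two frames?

-1.7

Before: roughly 5.2 units apart; after: 3.5. That's 1.7 units closer together.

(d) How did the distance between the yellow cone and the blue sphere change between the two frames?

-3.1

The distance was about 5.2 in the first image and 2.1 in the second, so they moved 3.1 units closer together.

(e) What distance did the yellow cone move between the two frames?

1.0

The yellow cone moved from about (8.2, 6.4) to (9.2, 6.5), a distance of √(1.0² + 0.1²) ≈ 1.0.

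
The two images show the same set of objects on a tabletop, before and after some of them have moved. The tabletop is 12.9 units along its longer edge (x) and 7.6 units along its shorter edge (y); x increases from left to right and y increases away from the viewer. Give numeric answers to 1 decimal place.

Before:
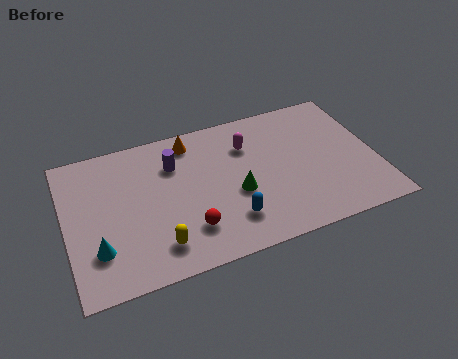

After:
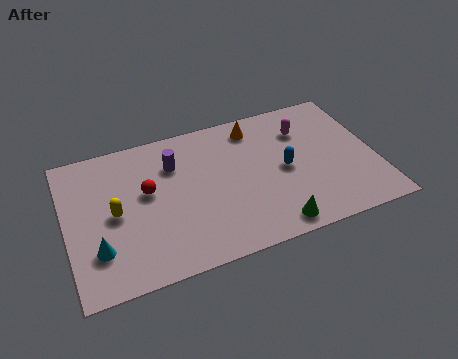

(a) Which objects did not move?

the cyan cone and the purple cylinder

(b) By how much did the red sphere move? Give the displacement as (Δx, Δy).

(-1.5, 2.5)

The red sphere started near (4.9, 1.9) and ended near (3.4, 4.4).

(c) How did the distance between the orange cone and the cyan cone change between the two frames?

+2.0

Before: roughly 6.1 units apart; after: 8.1. That's 2.0 units further apart.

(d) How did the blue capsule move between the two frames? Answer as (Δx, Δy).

(2.5, 1.9)

From the two frames, the blue capsule sits at roughly (6.6, 1.8) before and (9.1, 3.7) after.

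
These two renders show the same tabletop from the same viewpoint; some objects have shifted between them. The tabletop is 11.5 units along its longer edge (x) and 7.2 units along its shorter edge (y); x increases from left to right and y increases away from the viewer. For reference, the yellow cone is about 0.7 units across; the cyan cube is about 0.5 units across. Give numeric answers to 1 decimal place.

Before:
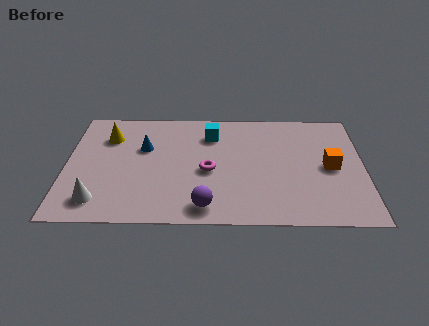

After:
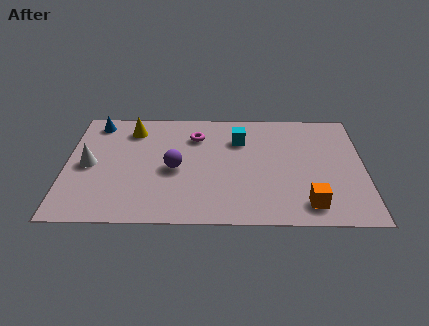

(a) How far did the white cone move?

2.2

The white cone was near (1.3, 1.3) before and (0.9, 3.5) after, so it travelled √(0.4² + 2.2²) ≈ 2.2 units.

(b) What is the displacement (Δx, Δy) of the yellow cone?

(0.9, 0.5)

From the two frames, the yellow cone sits at roughly (1.6, 5.3) before and (2.5, 5.8) after.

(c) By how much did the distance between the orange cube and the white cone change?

-0.5

Before: roughly 9.2 units apart; after: 8.7. That's 0.5 units closer together.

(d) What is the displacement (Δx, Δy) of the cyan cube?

(1.1, -0.3)

The cyan cube was at about (5.6, 5.5) and moved to about (6.7, 5.2).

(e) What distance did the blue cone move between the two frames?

2.5

From (3.0, 4.6) to (1.1, 6.2), the blue cone covered √(1.9² + 1.6²) ≈ 2.5 units.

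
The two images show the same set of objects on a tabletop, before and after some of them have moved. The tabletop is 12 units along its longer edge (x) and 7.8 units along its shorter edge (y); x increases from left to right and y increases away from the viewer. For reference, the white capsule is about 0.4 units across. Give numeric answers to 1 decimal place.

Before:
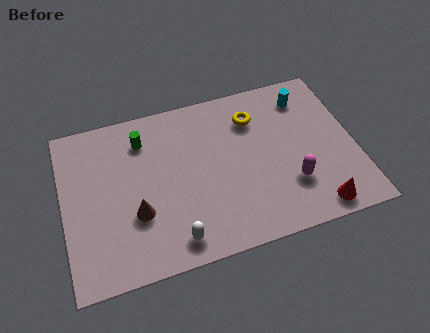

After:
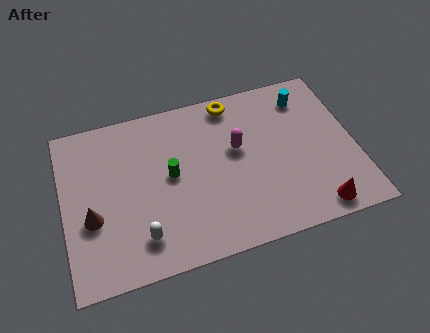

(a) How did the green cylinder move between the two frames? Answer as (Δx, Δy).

(1.0, -2.0)

The green cylinder started near (3.4, 6.1) and ended near (4.4, 4.1).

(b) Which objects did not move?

the red cone and the cyan cylinder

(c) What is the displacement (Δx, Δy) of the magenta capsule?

(-2.0, 2.3)

The magenta capsule started near (9.2, 2.3) and ended near (7.2, 4.6).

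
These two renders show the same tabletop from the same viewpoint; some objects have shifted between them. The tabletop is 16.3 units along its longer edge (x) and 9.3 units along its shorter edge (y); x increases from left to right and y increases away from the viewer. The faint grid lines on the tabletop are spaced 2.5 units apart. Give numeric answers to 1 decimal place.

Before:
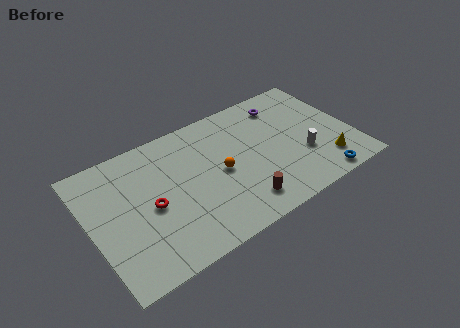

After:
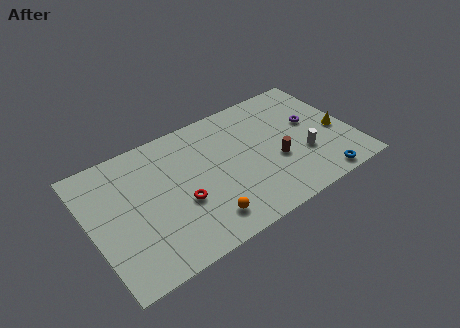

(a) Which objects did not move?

the blue torus and the white cylinder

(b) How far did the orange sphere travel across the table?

3.2

The orange sphere moved from about (8.0, 4.5) to (6.5, 1.7), a distance of √(1.5² + 2.8²) ≈ 3.2.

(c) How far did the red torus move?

1.9

From (3.6, 4.3) to (5.4, 3.6), the red torus covered √(1.8² + 0.7²) ≈ 1.9 units.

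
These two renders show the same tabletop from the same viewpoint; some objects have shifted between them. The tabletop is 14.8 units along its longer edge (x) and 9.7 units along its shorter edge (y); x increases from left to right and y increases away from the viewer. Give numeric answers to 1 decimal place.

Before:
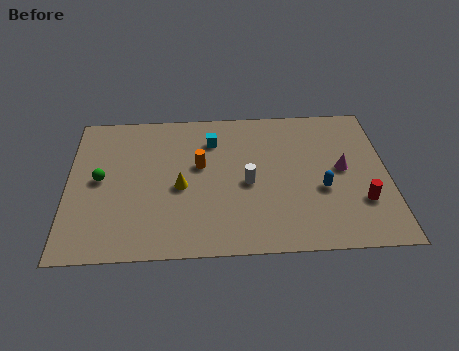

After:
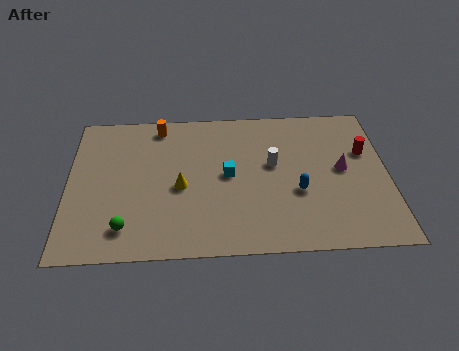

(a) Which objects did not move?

the magenta cone and the yellow cone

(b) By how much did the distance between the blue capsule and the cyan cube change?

-2.7

They were about 6.2 units apart before and 3.5 after — 2.7 units closer together.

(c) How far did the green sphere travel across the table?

3.4

From (1.5, 5.0) to (2.7, 1.8), the green sphere covered √(1.2² + 3.2²) ≈ 3.4 units.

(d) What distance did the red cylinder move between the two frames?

3.3

The red cylinder moved from about (13.5, 2.9) to (13.8, 6.2), a distance of √(0.3² + 3.3²) ≈ 3.3.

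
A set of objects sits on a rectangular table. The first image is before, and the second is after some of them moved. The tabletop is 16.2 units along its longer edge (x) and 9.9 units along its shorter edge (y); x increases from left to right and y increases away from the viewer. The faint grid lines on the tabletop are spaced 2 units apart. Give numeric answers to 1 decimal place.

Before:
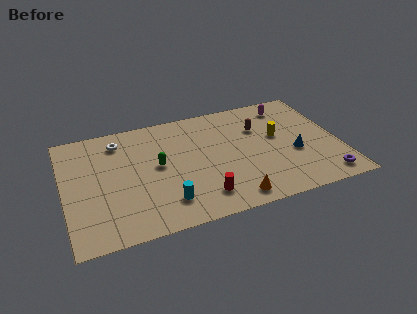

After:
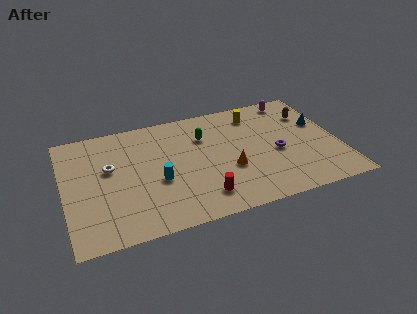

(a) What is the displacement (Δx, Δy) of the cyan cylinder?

(-0.3, 1.9)

The cyan cylinder started near (5.7, 2.1) and ended near (5.4, 4.0).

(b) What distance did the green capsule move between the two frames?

3.4

The green capsule was near (5.5, 5.3) before and (8.4, 7.0) after, so it travelled √(2.9² + 1.7²) ≈ 3.4 units.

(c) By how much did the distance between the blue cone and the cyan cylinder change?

+2.1

Before: roughly 8.0 units apart; after: 10.1. That's 2.1 units further apart.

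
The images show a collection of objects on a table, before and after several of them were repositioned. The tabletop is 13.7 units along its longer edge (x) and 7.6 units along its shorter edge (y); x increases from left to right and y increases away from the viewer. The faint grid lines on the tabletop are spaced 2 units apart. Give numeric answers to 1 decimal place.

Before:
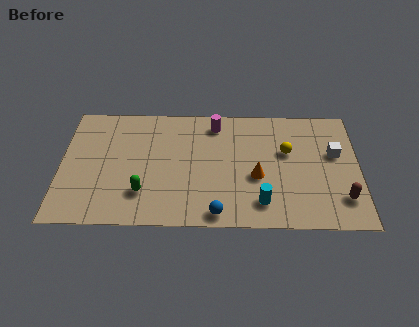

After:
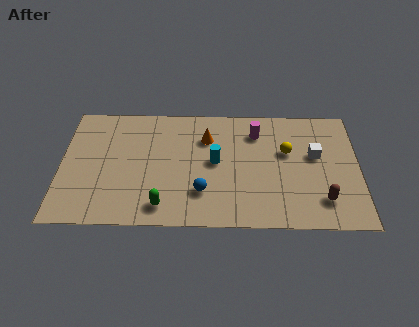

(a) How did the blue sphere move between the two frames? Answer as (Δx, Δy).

(-0.7, 1.3)

The blue sphere started near (7.2, 0.8) and ended near (6.5, 2.1).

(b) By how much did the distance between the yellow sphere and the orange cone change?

+1.7

Before: roughly 2.1 units apart; after: 3.8. That's 1.7 units further apart.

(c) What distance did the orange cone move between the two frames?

3.3

From (9.0, 3.1) to (6.7, 5.5), the orange cone covered √(2.3² + 2.4²) ≈ 3.3 units.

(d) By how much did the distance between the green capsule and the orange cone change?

-0.6

They were about 5.3 units apart before and 4.7 after — 0.6 units closer together.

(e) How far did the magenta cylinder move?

2.0

From (7.1, 6.4) to (9.0, 5.9), the magenta cylinder covered √(1.9² + 0.5²) ≈ 2.0 units.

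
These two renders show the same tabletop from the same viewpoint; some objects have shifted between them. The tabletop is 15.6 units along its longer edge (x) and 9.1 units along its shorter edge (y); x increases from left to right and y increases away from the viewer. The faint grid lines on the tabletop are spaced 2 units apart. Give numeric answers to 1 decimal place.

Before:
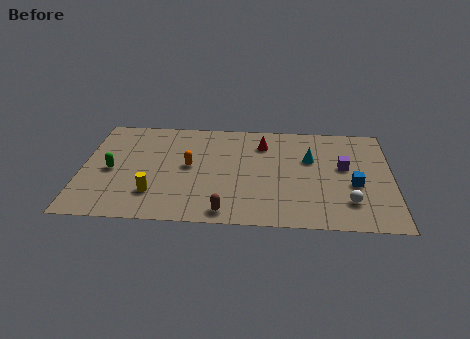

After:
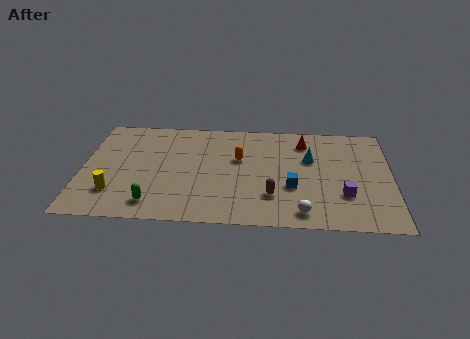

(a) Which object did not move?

the cyan cone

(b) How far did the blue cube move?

3.1

The blue cube was near (13.7, 3.7) before and (10.6, 3.3) after, so it travelled √(3.1² + 0.4²) ≈ 3.1 units.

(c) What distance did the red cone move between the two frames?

2.1

From (9.1, 7.0) to (11.2, 7.3), the red cone covered √(2.1² + 0.3²) ≈ 2.1 units.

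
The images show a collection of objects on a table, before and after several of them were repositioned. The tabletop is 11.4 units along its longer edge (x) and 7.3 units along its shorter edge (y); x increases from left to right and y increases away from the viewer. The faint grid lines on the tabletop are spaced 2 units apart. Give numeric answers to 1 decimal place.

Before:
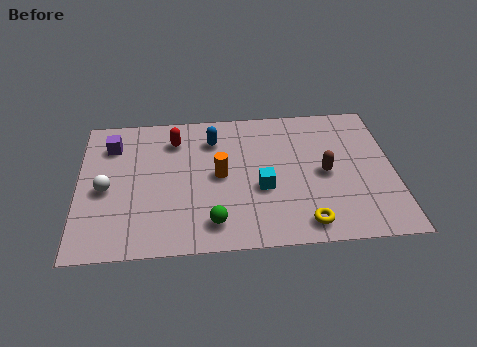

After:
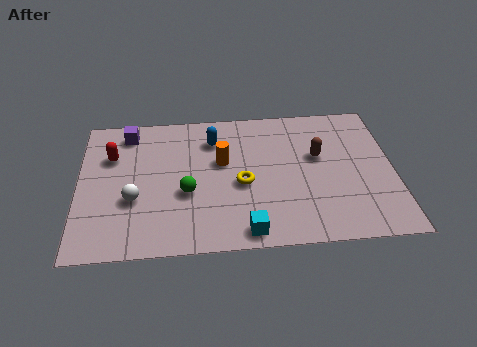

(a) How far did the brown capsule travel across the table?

0.9

The brown capsule was near (8.9, 3.5) before and (8.7, 4.4) after, so it travelled √(0.2² + 0.9²) ≈ 0.9 units.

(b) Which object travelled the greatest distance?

the yellow torus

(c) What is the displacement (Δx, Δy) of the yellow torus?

(-2.2, 2.2)

From the two frames, the yellow torus sits at roughly (8.1, 1.0) before and (5.9, 3.2) after.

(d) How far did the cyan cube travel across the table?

2.2

From (6.6, 2.9) to (6.0, 0.8), the cyan cube covered √(0.6² + 2.1²) ≈ 2.2 units.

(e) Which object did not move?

the blue capsule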